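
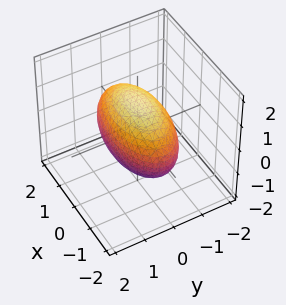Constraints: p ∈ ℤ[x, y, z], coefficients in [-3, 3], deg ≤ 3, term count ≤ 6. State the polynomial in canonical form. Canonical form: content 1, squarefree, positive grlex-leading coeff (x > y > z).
First, the degree is 2 — a closed, bounded, convex surface; a quadric.
Then, symmetries: mirror symmetry y ↦ −y ⇒ only even powers of y; mirror symmetry x ↦ −x ⇒ only even powers of x; mirror symmetry z ↦ −z ⇒ only even powers of z.
Then, reading off the gridlines: the y-axis gridline crossings are at y ∈ {-1, 1}.
Finally, putting this together gives p.

x^2 + 3*y^2 + 2*z^2 - 3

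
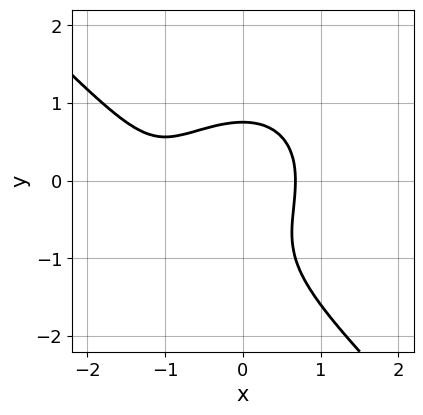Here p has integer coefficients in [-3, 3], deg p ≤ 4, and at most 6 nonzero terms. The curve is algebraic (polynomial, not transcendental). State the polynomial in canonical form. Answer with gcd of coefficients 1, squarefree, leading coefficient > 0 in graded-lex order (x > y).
2*x^3 + 2*y^3 + 3*x^2 + 2*y^2 - 2

deg p = 3. A generic line meets the curve in up to 3 points.
Solving for integer coefficients yields p as stated.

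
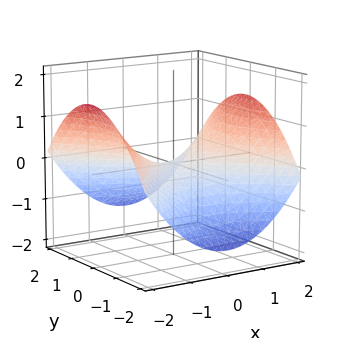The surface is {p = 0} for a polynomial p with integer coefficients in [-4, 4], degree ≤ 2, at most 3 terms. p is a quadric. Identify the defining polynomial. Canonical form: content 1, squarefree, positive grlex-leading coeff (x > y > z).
x^2 - y^2 - 3*z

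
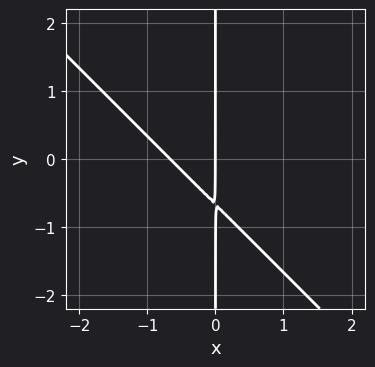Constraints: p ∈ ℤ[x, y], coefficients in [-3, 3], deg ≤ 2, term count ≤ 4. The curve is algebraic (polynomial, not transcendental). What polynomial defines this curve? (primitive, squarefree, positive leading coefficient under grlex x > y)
3*x^2 + 3*x*y + 2*x

(a) The degree is 2 — a generic line meets the curve in up to 2 points.
(b) Observable constraints: it crosses the x-axis at the gridline x = 0; every point of the y-axis in the box is on the curve.
(c) Fitting integer coefficients to these (and the overall shape) gives p.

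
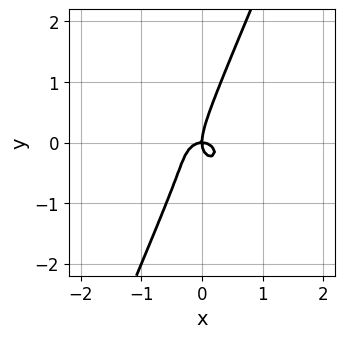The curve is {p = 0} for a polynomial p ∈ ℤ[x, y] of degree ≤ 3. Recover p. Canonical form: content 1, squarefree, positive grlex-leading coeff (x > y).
2*x^3 + 2*x*y^2 - y^3 + x*y

1. The degree is 3 — the shape is more complex than any degree-2 curve.
2. Reading off the gridlines: it meets the y-axis at y = 0 (among the integer gridlines); it meets the x-axis at x = 0 (among the integer gridlines).
3. Putting this together gives p.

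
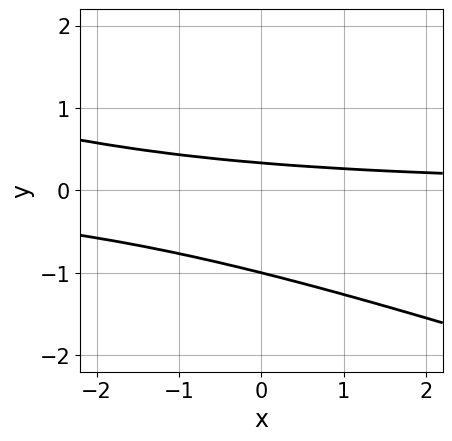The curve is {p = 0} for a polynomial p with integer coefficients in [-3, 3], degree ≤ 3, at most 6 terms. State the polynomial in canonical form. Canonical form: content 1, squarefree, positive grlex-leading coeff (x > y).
x*y + 3*y^2 + 2*y - 1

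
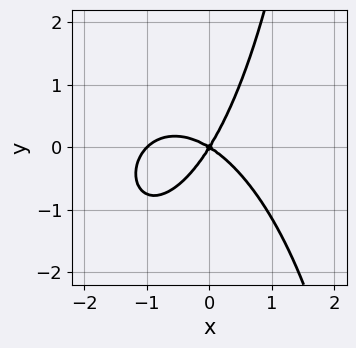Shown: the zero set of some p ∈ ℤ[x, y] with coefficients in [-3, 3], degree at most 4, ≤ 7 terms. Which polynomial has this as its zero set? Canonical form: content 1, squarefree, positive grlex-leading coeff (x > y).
3*x^3 + x*y^2 + 3*x^2 + 3*x*y - 3*y^2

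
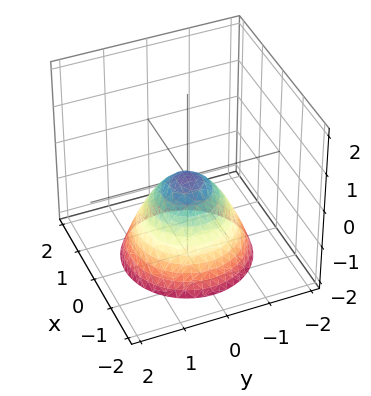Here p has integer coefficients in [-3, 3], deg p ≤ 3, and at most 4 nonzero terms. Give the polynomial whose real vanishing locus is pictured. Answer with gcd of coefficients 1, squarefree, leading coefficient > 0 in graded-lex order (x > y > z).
First, degree: a single bowl opening along one axis; a quadric, so deg p = 2.
Then, symmetries: the z-axis is an axis of rotation, so x and y enter only as x² + y².
Next, observable constraints: it meets the y-axis at y = 0 (among the integer gridlines); one z-axis crossing is at z = 0; a circular section at z = -1 has radius exactly 1; one x-axis crossing is at x = 0.
Finally, assembling these constraints gives the stated polynomial.

x^2 + y^2 + z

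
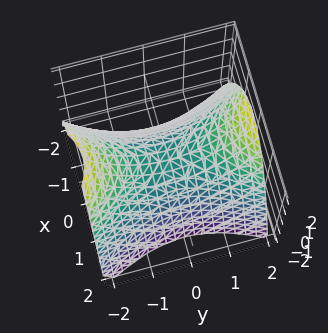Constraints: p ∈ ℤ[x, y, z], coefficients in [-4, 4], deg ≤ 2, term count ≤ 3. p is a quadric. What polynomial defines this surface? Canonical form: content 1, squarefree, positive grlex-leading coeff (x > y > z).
2*x^2 - y^2 + 2*z

(a) The degree is 2 — a hyperbolic paraboloid; a quadric.
(b) Symmetries: the y ↦ −y reflection is a symmetry, so y appears only in even powers; mirror symmetry x ↦ −x ⇒ only even powers of x.
(c) Against the integer gridlines: it meets the z-axis at z = 0 (among the integer gridlines); one x-axis crossing is at x = 0; one y-axis crossing is at y = 0.
(d) Together with the visible shape, these determine p as stated.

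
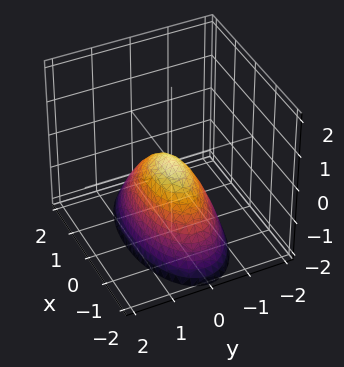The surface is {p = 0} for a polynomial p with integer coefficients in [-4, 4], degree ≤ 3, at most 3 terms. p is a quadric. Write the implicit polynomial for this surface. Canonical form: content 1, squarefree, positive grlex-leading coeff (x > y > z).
x^2 + 3*y^2 + 2*z

1. The degree is 2 — a single bowl opening along one axis; a quadric.
2. Symmetries: it's symmetric under x → −x, forcing even powers of x; mirror symmetry y ↦ −y ⇒ only even powers of y.
3. Checking where it meets the axes: it crosses the x-axis at the gridline x = 0; it crosses the y-axis at the gridline y = 0; it meets the z-axis at z = 0 (among the integer gridlines).
4. Solving for integer coefficients yields p as stated.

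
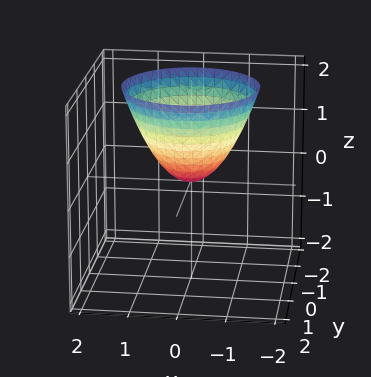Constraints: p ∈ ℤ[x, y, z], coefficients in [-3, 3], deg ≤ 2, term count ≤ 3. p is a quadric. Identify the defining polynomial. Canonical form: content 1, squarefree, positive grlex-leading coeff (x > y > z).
x^2 + y^2 - z

First, the degree is 2 — a paraboloid; a quadric.
Then, by symmetry, the surface is invariant under rotation about z: p = q(x² + y², z).
Next, against the integer gridlines: it crosses the z-axis at the gridline z = 0; it meets the x-axis at x = 0 (among the integer gridlines); a circular section at z = 1 has radius exactly 1; it meets the y-axis at y = 0 (among the integer gridlines).
Finally, fitting integer coefficients to these (and the overall shape) gives p.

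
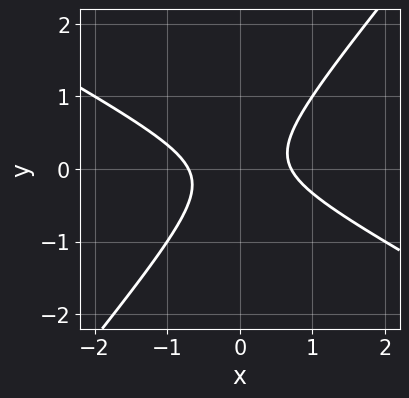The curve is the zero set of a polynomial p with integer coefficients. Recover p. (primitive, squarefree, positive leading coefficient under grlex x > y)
(a) The degree is 2 — the shape is more complex than any degree-1 curve.
(b) Reading off the gridlines: the curve avoids every integer y-axis point in the box.
(c) These observations pin down the coefficients.

2*x^2 + 2*x*y - 3*y^2 - 1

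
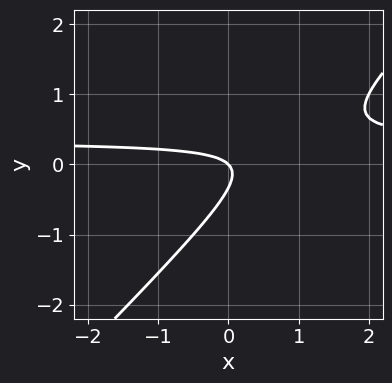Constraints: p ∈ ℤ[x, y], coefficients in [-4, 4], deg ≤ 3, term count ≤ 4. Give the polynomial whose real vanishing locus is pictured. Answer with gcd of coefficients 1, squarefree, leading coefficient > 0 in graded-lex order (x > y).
Degree: the shape is more complex than any degree-1 curve, so deg p = 2.
From the visible intercepts: one y-axis crossing is at y = 0; one x-axis crossing is at x = 0.
Together with the visible shape, these determine p as stated.

3*x*y - 3*y^2 - x - y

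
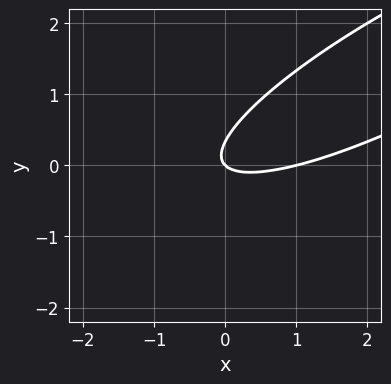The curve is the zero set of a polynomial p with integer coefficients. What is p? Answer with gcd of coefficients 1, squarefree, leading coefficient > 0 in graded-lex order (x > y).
(a) deg p = 2.
(b) Reading off the gridlines: one y-axis crossing is at y = 0; the x-axis gridline crossings are at x ∈ {0, 1}.
(c) Putting this together gives p.

x^2 - 3*x*y + 3*y^2 - x - y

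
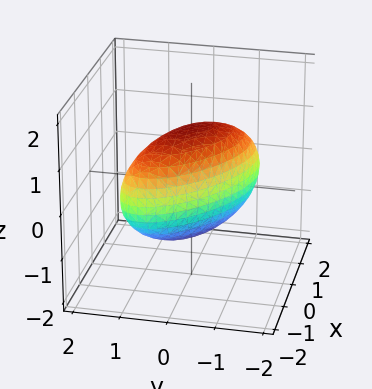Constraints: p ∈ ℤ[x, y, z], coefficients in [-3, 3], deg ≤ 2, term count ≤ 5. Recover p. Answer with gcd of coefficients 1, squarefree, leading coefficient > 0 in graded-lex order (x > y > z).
2*x^2 + 3*x*y + 3*y^2 + 2*z^2 - 3

(a) The degree is 2 — no degree-1 surface has this shape.
(b) From the visible intercepts: among the integer gridlines, it crosses the y-axis at y ∈ {-1, 1}.
(c) The integer polynomial consistent with all of this is the stated p.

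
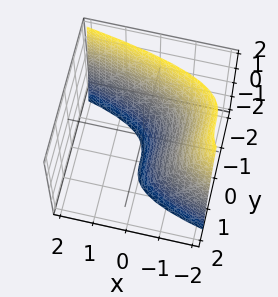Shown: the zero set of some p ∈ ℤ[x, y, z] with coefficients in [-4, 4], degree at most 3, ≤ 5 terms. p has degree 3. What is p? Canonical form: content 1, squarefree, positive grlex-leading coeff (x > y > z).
(a) The degree is 3 — the shape is more complex than any degree-2 surface.
(b) From the visible intercepts: one z-axis crossing is at z = -2; it meets the x-axis at x = -1 (among the integer gridlines).
(c) Assembling these constraints gives the stated polynomial.

y^3 + 2*x + z + 2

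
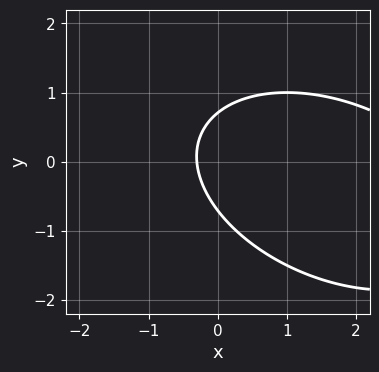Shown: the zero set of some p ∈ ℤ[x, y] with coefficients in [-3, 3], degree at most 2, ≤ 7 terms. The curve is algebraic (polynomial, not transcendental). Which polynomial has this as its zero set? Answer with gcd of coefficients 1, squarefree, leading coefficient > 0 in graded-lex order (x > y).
x^2 + x*y + 2*y^2 - 3*x - 1

First, deg p = 2. A generic line meets the curve in up to 2 points.
Finally, putting this together gives p.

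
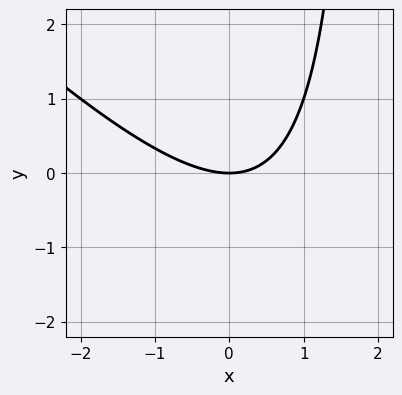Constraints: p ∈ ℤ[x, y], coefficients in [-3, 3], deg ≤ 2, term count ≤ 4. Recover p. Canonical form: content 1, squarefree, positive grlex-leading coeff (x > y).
x^2 + x*y - 2*y

The degree is 2 — no degree-1 curve has this shape.
From the axis intercepts and sections: it meets the y-axis at y = 0 (among the integer gridlines); it crosses the x-axis at the gridline x = 0.
Assembling these constraints gives the stated polynomial.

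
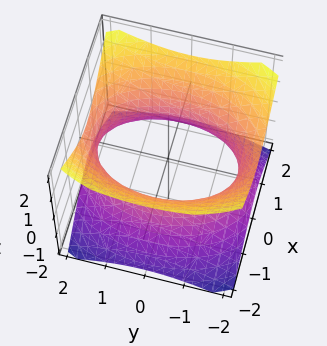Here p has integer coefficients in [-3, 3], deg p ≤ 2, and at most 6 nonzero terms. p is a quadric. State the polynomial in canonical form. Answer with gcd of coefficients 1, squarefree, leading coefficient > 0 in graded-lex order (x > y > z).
2*x^2 + y^2 - 2*z^2 - 3

(a) Degree: one connected sheet with a waist; a quadric, so deg p = 2.
(b) Symmetries: mirror symmetry y ↦ −y ⇒ only even powers of y; it's symmetric under x → −x, forcing even powers of x; it's symmetric under z → −z, forcing even powers of z.
(c) Observable constraints: it misses every integer gridline on the z-axis.
(d) Solving for integer coefficients yields p as stated.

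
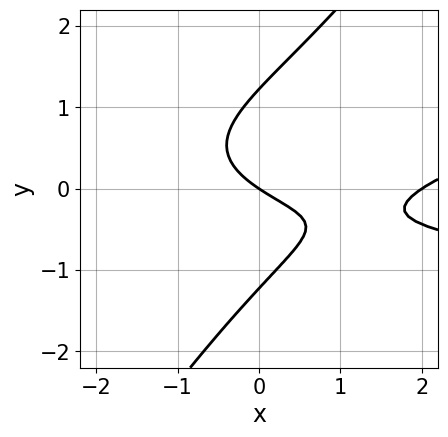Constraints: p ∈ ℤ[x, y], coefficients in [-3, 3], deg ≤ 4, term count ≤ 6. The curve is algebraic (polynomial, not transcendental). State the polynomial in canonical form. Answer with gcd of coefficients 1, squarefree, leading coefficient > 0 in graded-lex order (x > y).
1. The degree is 3 — no degree-2 curve has this shape.
2. From the axis intercepts and sections: among the integer gridlines, it crosses the x-axis at x ∈ {0, 2}; it crosses the y-axis at the gridline y = 0.
3. The integer polynomial consistent with all of this is the stated p.

3*x*y^2 - 2*y^3 - x^2 + 2*x + 3*y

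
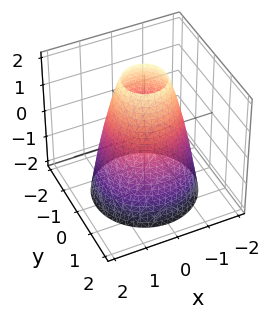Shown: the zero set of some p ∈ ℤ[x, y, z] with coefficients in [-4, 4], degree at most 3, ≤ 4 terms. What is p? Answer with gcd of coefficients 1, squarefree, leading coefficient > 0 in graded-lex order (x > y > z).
(a) deg p = 2.
(b) Symmetries: rotational symmetry about the z-axis ⇒ p depends on x, y only through x² + y².
(c) Reading off the gridlines: a circular section at z = 2 has radius between 0 and 1; it misses every integer gridline on the z-axis.
(d) Putting this together gives p.

2*x^2 + 2*y^2 + z - 3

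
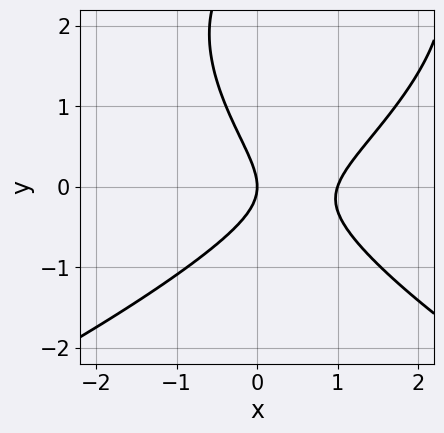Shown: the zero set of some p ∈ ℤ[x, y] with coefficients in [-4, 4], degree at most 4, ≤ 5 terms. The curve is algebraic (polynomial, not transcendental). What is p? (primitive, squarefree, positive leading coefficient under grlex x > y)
y^3 + 3*x^2 - x*y - 3*y^2 - 3*x

First, deg p = 3. No degree-2 curve has this shape.
Next, checking where it meets the axes: it meets the y-axis at y = 0 (among the integer gridlines); among the integer gridlines, it crosses the x-axis at x ∈ {0, 1}.
Finally, solving for integer coefficients yields p as stated.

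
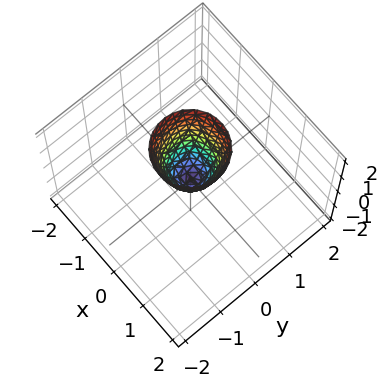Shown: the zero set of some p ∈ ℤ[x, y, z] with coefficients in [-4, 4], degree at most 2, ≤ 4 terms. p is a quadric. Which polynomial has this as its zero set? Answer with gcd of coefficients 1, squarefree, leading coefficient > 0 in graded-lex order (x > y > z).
1. The degree is 2 — a paraboloid; a quadric.
2. Symmetries: every cross-section ⟂ z is a circle, so x, y appear only via x² + y².
3. From the axis intercepts and sections: one z-axis crossing is at z = 0; a circular section at z = 1 has radius between 0 and 1; it meets the x-axis at x = 0 (among the integer gridlines).
4. Solving for integer coefficients yields p as stated.

3*x^2 + 3*y^2 - z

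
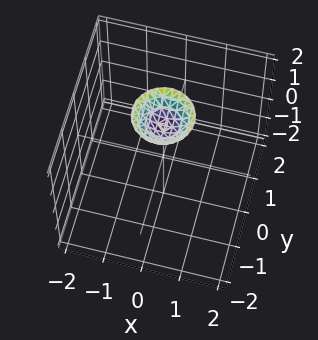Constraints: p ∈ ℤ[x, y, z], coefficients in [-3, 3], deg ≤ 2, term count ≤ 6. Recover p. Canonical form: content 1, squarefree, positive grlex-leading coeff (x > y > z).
2*x^2 + 2*y^2 - 2*z + 3

First, degree: the shape is more complex than any degree-1 surface, so deg p = 2.
Then, symmetries: rotational symmetry about the z-axis ⇒ p depends on x, y only through x² + y².
Next, from the axis intercepts and sections: it misses every integer gridline on the x-axis; a circular section at z = 2 has radius between 0 and 1; it misses every integer gridline on the y-axis.
Finally, together with the visible shape, these determine p as stated.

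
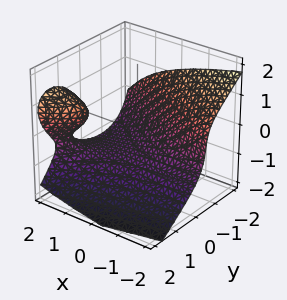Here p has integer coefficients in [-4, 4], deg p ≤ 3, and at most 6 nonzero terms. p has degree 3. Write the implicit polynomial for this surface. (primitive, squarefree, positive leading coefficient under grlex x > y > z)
(a) deg p = 3. A generic line meets the surface in up to 3 points.
(b) From the axis intercepts and sections: it misses every integer gridline on the x-axis; it crosses the z-axis at the gridline z = -1.
(c) Putting this together gives p.

y^3 + 2*z^3 - 2*x*y - 2*y*z + 2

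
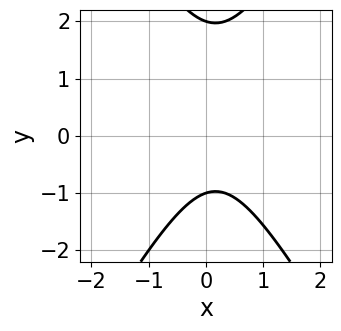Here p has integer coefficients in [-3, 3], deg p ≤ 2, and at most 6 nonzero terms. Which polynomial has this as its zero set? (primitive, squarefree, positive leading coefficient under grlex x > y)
First, deg p = 2. The shape is more complex than any degree-1 curve.
Then, observable constraints: it misses every integer gridline on the x-axis; the y-axis gridline crossings are at y ∈ {-1, 2}.
Finally, assembling these constraints gives the stated polynomial.

3*x^2 - y^2 - x + y + 2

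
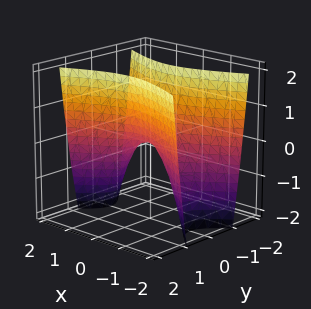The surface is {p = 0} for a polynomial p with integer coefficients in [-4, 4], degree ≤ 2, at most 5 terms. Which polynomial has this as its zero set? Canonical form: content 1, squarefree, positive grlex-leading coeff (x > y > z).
x^2 - 3*y^2 + z

The degree is 2 — a saddle surface; a quadric.
Symmetries: the y ↦ −y reflection is a symmetry, so y appears only in even powers; mirror symmetry x ↦ −x ⇒ only even powers of x.
Checking where it meets the axes: it crosses the x-axis at the gridline x = 0; it meets the z-axis at z = 0 (among the integer gridlines); it crosses the y-axis at the gridline y = 0.
Together with the visible shape, these determine p as stated.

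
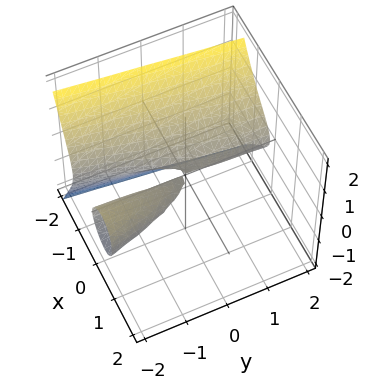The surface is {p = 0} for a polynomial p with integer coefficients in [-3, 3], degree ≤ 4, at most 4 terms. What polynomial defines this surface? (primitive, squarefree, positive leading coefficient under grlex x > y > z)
2*x^3 + x*y + 2*z^2

First, there are 2 components.
Next, deg p = 3.
Then, from the visible intercepts: the visible y-axis segment lies entirely on the surface; it crosses the z-axis at the gridline z = 0; it meets the x-axis at x = 0 (among the integer gridlines).
Finally, assembling these constraints gives the stated polynomial.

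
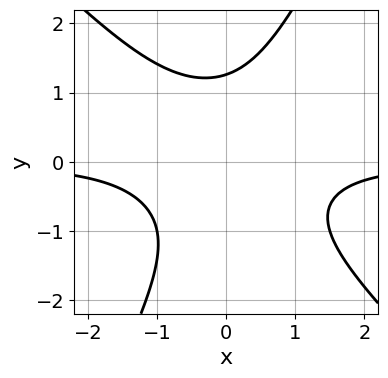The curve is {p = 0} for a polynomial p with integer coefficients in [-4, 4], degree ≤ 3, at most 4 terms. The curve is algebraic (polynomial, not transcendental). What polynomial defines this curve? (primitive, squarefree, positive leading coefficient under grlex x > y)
2*x^2*y + x*y^2 - y^3 + 2

1. Degree: the shape is more complex than any degree-2 curve, so deg p = 3.
2. From the visible intercepts: no x-intercept at any integer in the box.
3. Solving for integer coefficients yields p as stated.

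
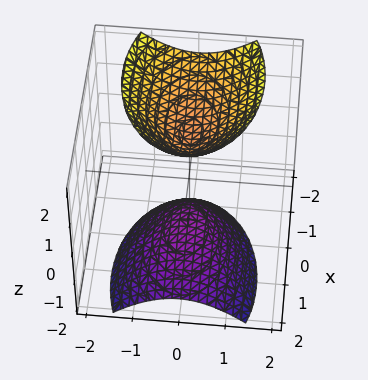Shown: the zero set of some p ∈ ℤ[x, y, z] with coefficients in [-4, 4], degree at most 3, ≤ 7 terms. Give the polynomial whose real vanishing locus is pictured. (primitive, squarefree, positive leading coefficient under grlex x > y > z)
First, there are 2 components. Treating them together as one polynomial.
Next, degree: a generic line meets the surface in up to 2 points, so deg p = 2.
Then, checking where it meets the axes: among the integer gridlines, it crosses the z-axis at z ∈ {-1, 1}; the surface avoids every integer y-axis point in the box; it misses every integer gridline on the x-axis.
Finally, these observations pin down the coefficients.

x^2 + x*z + 2*y^2 - z^2 + 1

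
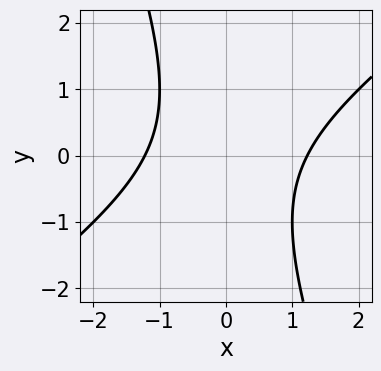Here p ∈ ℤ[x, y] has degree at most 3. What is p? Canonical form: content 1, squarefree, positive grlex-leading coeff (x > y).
2*x^2 - 2*x*y - y^2 - 3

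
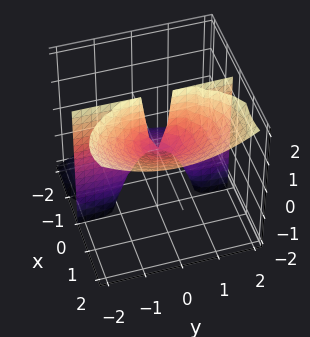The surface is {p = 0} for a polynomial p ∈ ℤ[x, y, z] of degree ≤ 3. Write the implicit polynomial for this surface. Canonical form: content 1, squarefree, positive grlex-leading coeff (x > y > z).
2*x^3 - 3*x^2*z + x*y^2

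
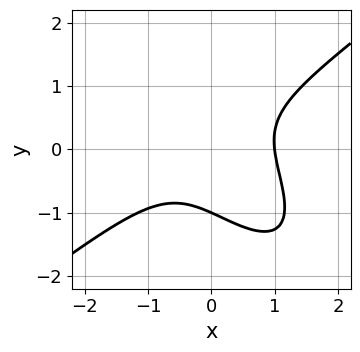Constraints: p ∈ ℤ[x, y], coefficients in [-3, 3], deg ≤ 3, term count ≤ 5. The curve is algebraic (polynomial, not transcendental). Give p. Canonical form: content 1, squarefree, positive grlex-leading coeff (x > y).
First, degree: no degree-2 curve has this shape, so deg p = 3.
Next, from the axis intercepts and sections: it crosses the y-axis at the gridline y = -1; one x-axis crossing is at x = 1.
Finally, together with the visible shape, these determine p as stated.

3*x^3 - 3*x*y^2 - 3*y^3 + x*y - 3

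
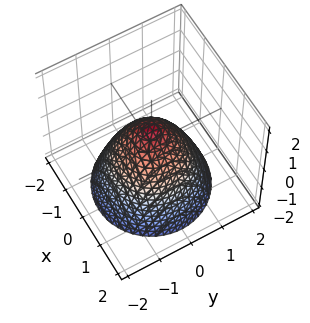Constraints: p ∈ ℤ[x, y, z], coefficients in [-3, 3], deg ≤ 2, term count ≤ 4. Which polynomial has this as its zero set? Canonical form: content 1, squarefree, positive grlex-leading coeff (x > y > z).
The degree is 2 — no degree-1 surface has this shape.
Symmetry: every cross-section ⟂ z is a circle, so x, y appear only via x² + y².
Reading off the gridlines: a circular section at z = 0 has radius between 0 and 1.
Fitting integer coefficients to these (and the overall shape) gives p.

3*x^2 + 3*y^2 + 3*z - 2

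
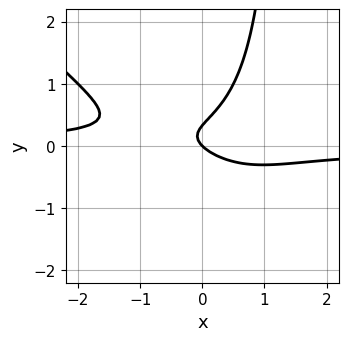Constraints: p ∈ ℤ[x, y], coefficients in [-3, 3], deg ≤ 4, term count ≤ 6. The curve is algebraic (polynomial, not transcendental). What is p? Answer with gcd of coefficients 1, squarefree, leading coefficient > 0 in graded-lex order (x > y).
(a) deg p = 3. The shape is more complex than any degree-2 curve.
(b) From the visible intercepts: it meets the y-axis at y = 0 (among the integer gridlines); one x-axis crossing is at x = 0.
(c) Putting this together gives p.

2*x^2*y + 2*x*y^2 - 3*y^2 + x + y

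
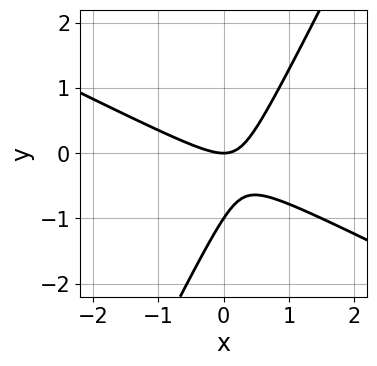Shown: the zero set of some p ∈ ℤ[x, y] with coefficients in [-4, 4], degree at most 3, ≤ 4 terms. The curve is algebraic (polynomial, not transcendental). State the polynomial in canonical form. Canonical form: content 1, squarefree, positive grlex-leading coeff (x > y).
First, deg p = 2.
Next, observable constraints: the y-axis gridline crossings are at y ∈ {-1, 0}; one x-axis crossing is at x = 0.
Finally, assembling these constraints gives the stated polynomial.

2*x^2 + 3*x*y - 2*y^2 - 2*y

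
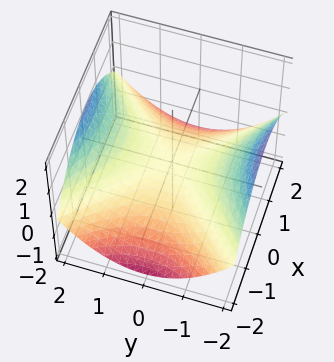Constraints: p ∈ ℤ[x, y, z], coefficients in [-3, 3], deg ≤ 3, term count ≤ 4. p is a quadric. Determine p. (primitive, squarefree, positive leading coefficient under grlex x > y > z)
1. The degree is 2 — a saddle surface; a quadric.
2. Symmetries: the y ↦ −y reflection is a symmetry, so y appears only in even powers; mirror symmetry x ↦ −x ⇒ only even powers of x.
3. Reading off the gridlines: it crosses the y-axis at the gridline y = 0; one x-axis crossing is at x = 0; it meets the z-axis at z = 0 (among the integer gridlines).
4. The integer polynomial consistent with all of this is the stated p.

x^2 - y^2 + 3*z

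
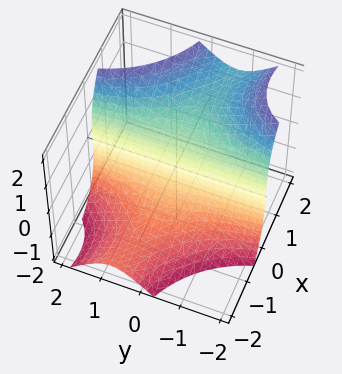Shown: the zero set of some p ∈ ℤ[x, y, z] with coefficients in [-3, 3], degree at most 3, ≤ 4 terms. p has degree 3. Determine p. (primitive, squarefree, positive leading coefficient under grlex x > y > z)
deg p = 3. The shape is more complex than any degree-2 surface.
Reading off the gridlines: it crosses the z-axis at the gridline z = 0; it crosses the x-axis at the gridline x = 0; the visible y-axis segment lies entirely on the surface.
Together with the visible shape, these determine p as stated.

2*x^2*y + 3*x*y^2 - z^3 + 3*x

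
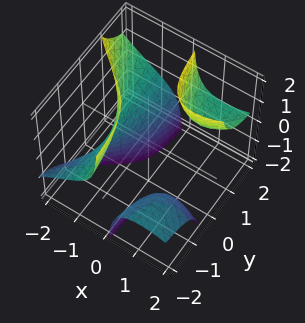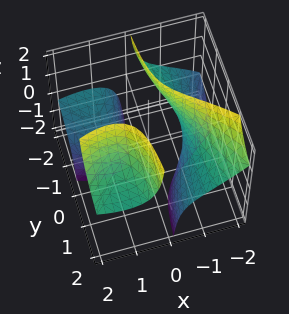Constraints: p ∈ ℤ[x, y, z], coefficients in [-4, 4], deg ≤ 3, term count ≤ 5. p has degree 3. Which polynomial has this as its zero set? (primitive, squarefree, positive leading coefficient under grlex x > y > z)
The picture has 3 separate pieces.
deg p = 3.
Against the integer gridlines: it crosses the x-axis at the gridline x = -1; it misses every integer gridline on the z-axis; it misses every integer gridline on the y-axis.
Solving for integer coefficients yields p as stated.

x^3 - 3*x*y*z - x^2 + 2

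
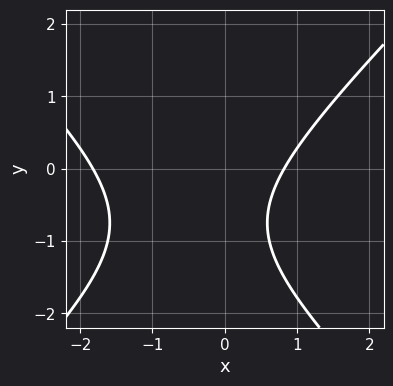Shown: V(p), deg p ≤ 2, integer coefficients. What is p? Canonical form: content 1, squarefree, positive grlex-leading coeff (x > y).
2*x^2 - 2*y^2 + 2*x - 3*y - 3

1. Degree: a generic line meets the curve in up to 2 points, so deg p = 2.
2. From the axis intercepts and sections: it misses every integer gridline on the y-axis.
3. Together with the visible shape, these determine p as stated.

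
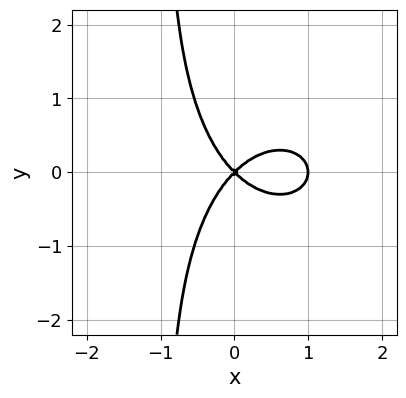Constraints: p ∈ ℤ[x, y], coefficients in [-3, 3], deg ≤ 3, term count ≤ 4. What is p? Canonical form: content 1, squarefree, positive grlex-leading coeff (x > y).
deg p = 3. No degree-2 curve has this shape.
Symmetries: mirror symmetry y ↦ −y ⇒ only even powers of y.
From the visible intercepts: one y-axis crossing is at y = 0; the x-axis gridline crossings are at x ∈ {0, 1}.
Putting this together gives p.

x^3 + x*y^2 - x^2 + y^2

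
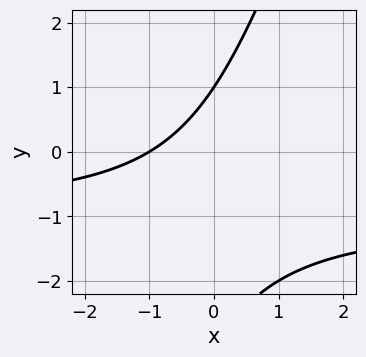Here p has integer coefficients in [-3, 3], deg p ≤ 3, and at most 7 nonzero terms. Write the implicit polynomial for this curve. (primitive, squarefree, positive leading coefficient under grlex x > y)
First, deg p = 2.
Then, reading off the gridlines: it crosses the y-axis at the gridline y = 1; one x-axis crossing is at x = -1.
Finally, fitting integer coefficients to these (and the overall shape) gives p.

3*x*y - y^2 + 3*x - 2*y + 3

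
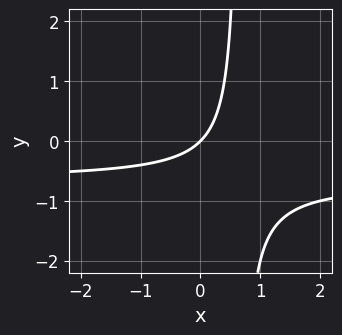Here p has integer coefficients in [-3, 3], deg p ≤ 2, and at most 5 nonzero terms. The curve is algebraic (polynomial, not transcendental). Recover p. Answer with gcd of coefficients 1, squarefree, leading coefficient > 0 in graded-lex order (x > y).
3*x*y + 2*x - 2*y

First, deg p = 2. The shape is more complex than any degree-1 curve.
Next, reading off the gridlines: it crosses the x-axis at the gridline x = 0; it meets the y-axis at y = 0 (among the integer gridlines).
Finally, putting this together gives p.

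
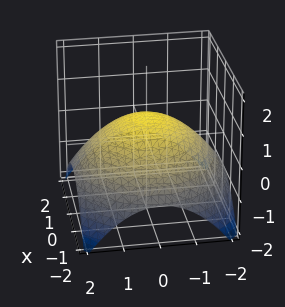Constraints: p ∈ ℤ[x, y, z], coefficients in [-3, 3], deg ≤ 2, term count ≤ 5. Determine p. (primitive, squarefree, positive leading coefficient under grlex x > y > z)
1. deg p = 2. No degree-1 surface has this shape.
2. Symmetry: the z-axis is an axis of rotation, so x and y enter only as x² + y².
3. Observable constraints: a circular section at z = 0 has radius between 1 and 2.
4. Solving for integer coefficients yields p as stated.

x^2 + y^2 + 3*z - 2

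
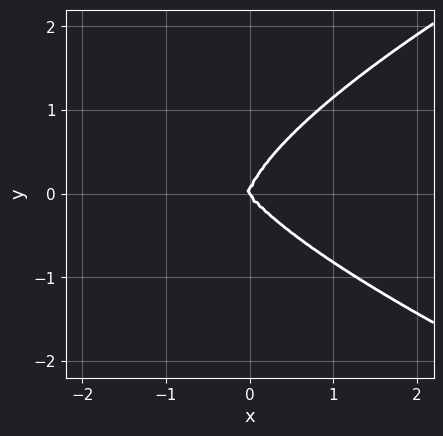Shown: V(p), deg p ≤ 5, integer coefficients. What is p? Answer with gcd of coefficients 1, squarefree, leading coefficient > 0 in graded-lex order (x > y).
3*y^4 - 3*x^3 - 2*x^2*y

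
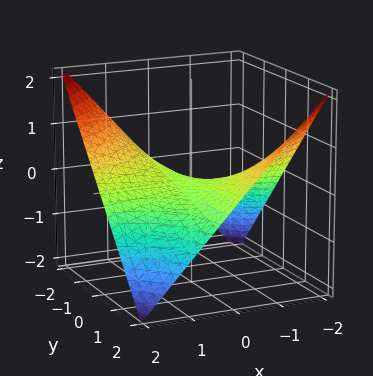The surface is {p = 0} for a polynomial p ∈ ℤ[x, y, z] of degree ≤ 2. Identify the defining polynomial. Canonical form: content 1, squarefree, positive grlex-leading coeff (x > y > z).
x*y + 2*z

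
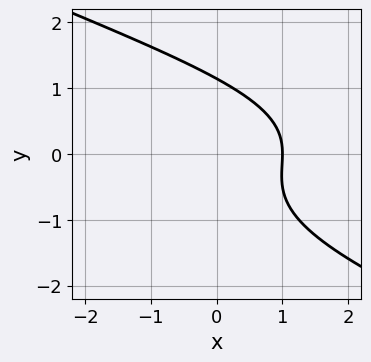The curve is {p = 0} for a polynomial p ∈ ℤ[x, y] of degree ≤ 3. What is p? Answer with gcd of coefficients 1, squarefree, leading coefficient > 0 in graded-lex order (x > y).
The degree is 3 — the shape is more complex than any degree-2 curve.
From the axis intercepts and sections: it meets the x-axis at x = 1 (among the integer gridlines).
The integer polynomial consistent with all of this is the stated p.

x*y^2 + 2*y^3 + 3*x - 3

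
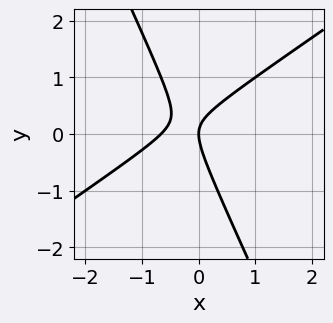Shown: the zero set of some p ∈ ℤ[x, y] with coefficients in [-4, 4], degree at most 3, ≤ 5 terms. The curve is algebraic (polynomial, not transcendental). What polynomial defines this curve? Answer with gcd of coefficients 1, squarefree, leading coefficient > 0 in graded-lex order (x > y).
3*x^2 - 3*x*y - 2*y^2 + 2*x

1. Degree: a generic line meets the curve in up to 2 points, so deg p = 2.
2. Reading off the gridlines: one y-axis crossing is at y = 0; it meets the x-axis at x = 0 (among the integer gridlines).
3. Together with the visible shape, these determine p as stated.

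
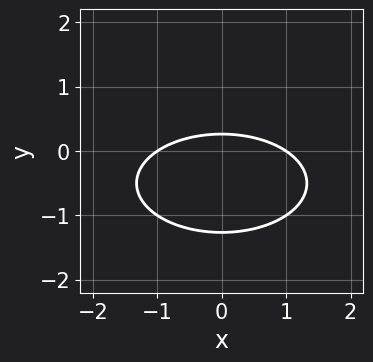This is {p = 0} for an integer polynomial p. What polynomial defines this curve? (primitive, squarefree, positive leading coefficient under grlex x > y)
Degree: the shape is more complex than any degree-1 curve, so deg p = 2.
Symmetries: the x ↦ −x reflection is a symmetry, so x appears only in even powers.
From the visible intercepts: the x-axis gridline crossings are at x ∈ {-1, 1}.
These observations pin down the coefficients.

x^2 + 3*y^2 + 3*y - 1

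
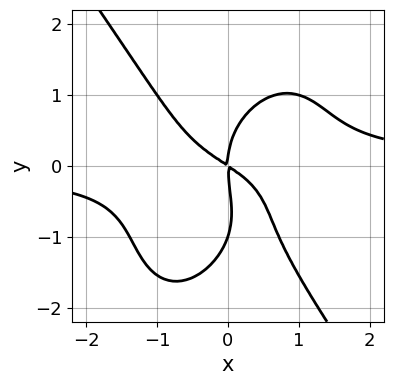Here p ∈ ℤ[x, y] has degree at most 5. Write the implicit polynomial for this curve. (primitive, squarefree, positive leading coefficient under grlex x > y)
(a) deg p = 4. A generic line meets the curve in up to 4 points.
(b) From the axis intercepts and sections: the y-axis gridline crossings are at y ∈ {-1, 0}; it crosses the x-axis at the gridline x = 0.
(c) The integer polynomial consistent with all of this is the stated p.

3*x^3*y + y^4 + y^3 - 2*x^2 - 3*x*y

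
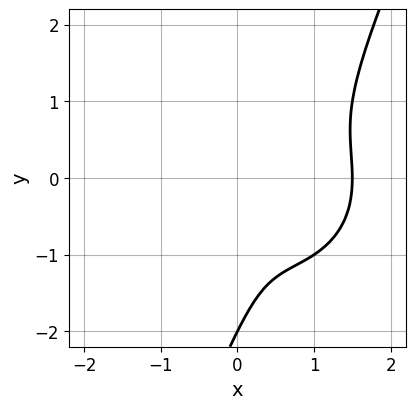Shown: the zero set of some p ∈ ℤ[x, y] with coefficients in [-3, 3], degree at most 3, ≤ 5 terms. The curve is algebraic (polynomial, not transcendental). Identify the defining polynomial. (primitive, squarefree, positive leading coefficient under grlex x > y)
1. deg p = 3.
2. Reading off the gridlines: it crosses the y-axis at the gridline y = -2.
3. Matching integer coefficients to the picture gives p.

2*x^3 + 2*x*y^2 - y^3 - 3*x^2 - 2*y^2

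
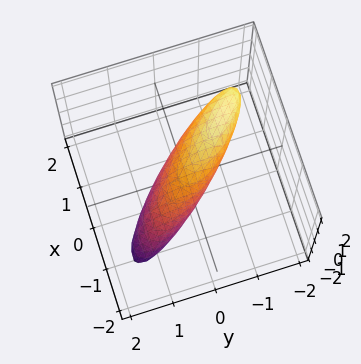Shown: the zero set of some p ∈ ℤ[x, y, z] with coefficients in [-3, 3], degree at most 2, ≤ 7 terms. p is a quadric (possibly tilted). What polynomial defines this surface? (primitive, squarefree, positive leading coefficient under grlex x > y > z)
2*x^2 + 3*x*y + 2*y^2 + 2*y*z + 2*z^2 - 1

(a) Degree: the shape is more complex than any degree-1 surface, so deg p = 2.
(b) Matching integer coefficients to the picture gives p.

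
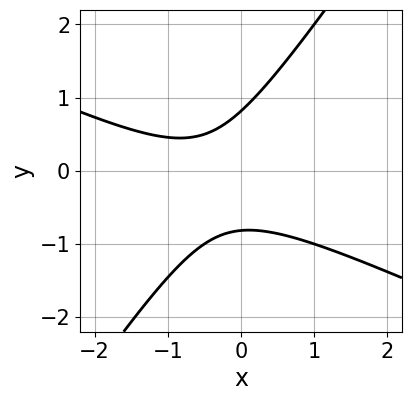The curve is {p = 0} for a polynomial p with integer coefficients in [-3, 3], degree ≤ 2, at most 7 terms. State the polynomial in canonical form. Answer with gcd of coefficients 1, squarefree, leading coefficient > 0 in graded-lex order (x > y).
The degree is 2 — no degree-1 curve has this shape.
Against the integer gridlines: the curve avoids every integer x-axis point in the box.
Assembling these constraints gives the stated polynomial.

2*x^2 + 3*x*y - 3*y^2 + 2*x + 2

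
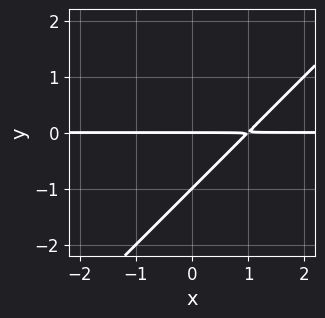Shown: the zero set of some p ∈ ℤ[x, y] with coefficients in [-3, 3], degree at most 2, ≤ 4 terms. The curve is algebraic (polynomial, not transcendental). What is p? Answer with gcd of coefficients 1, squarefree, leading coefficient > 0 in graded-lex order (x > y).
x*y - y^2 - y

1. Degree: a generic line meets the curve in up to 2 points, so deg p = 2.
2. Checking where it meets the axes: among the integer gridlines, it crosses the y-axis at y ∈ {-1, 0}; every point of the x-axis in the box is on the curve.
3. Putting this together gives p.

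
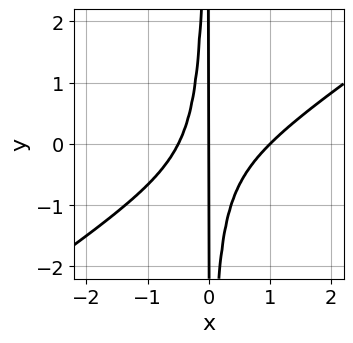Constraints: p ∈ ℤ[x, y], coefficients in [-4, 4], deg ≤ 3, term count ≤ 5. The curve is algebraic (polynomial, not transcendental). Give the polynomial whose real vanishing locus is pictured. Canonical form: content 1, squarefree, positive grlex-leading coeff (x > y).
2*x^3 - 3*x^2*y - x^2 - x

First, deg p = 3. A generic line meets the curve in up to 3 points.
Next, from the axis intercepts and sections: among the integer gridlines, it crosses the x-axis at x ∈ {0, 1}; the visible y-axis segment lies entirely on the curve.
Finally, matching integer coefficients to the picture gives p.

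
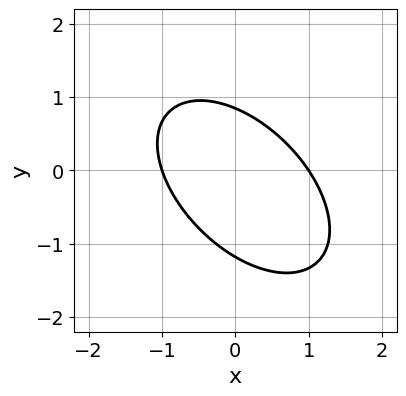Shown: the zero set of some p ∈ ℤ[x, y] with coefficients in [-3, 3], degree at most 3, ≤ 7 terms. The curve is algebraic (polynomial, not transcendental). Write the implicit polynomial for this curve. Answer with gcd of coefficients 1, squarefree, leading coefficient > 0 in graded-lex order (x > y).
3*x^2 + 3*x*y + 3*y^2 + y - 3

1. The degree is 2 — no degree-1 curve has this shape.
2. From the axis intercepts and sections: the x-axis gridline crossings are at x ∈ {-1, 1}.
3. Matching integer coefficients to the picture gives p.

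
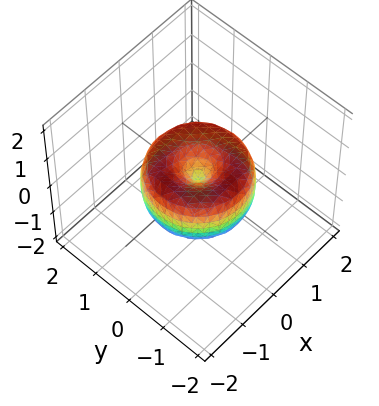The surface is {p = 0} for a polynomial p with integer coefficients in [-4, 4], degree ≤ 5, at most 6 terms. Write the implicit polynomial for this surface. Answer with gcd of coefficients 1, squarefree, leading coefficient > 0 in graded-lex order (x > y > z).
2*x^4 + 4*x^2*y^2 + 2*y^4 - 3*x^2 - 3*y^2 + 2*z^2

Degree: the shape is more complex than any degree-3 surface, so deg p = 4.
Symmetry: every cross-section ⟂ z is a circle, so x, y appear only via x² + y².
Checking where it meets the axes: a circular section at z = 0 has radius between 1 and 2; it meets the y-axis at y = 0 (among the integer gridlines); one z-axis crossing is at z = 0; it crosses the x-axis at the gridline x = 0.
The integer polynomial consistent with all of this is the stated p.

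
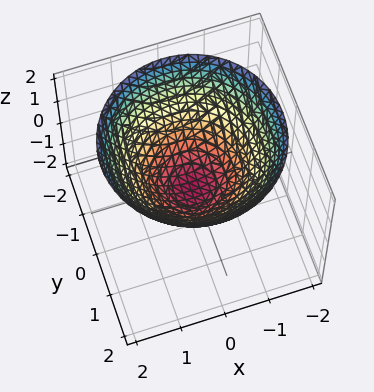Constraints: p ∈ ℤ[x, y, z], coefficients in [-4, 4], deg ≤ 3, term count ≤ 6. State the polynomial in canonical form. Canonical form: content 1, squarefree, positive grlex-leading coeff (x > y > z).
2*x^2 + 2*y^2 - 3*z - 1

(a) Degree: no degree-1 surface has this shape, so deg p = 2.
(b) Symmetries: every cross-section ⟂ z is a circle, so x, y appear only via x² + y².
(c) Against the integer gridlines: a circular section at z = 1 has radius between 1 and 2.
(d) Solving for integer coefficients yields p as stated.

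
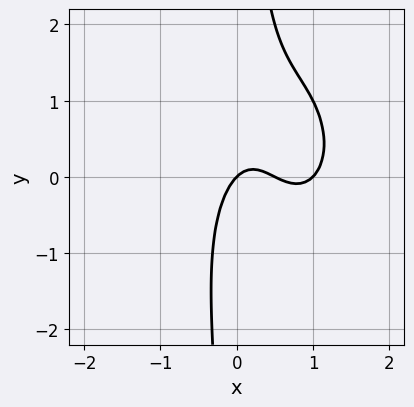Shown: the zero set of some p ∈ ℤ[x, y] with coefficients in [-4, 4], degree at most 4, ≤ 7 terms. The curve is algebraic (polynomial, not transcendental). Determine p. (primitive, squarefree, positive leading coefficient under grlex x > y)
2*x^3 + x*y^2 - 3*x^2 + x - y

First, degree: a generic line meets the curve in up to 3 points, so deg p = 3.
Next, observable constraints: it meets the y-axis at y = 0 (among the integer gridlines); among the integer gridlines, it crosses the x-axis at x ∈ {0, 1}.
Finally, the integer polynomial consistent with all of this is the stated p.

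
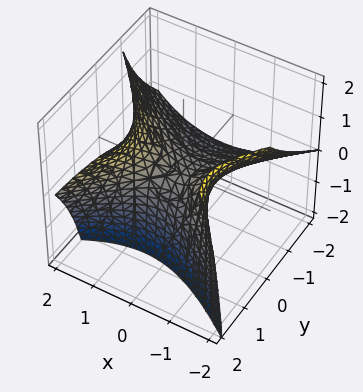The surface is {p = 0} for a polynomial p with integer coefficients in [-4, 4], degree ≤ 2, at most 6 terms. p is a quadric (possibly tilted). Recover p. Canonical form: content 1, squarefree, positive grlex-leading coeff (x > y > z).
(a) deg p = 2.
(b) From the visible intercepts: it crosses the z-axis at the gridline z = 0; one y-axis crossing is at y = 0.
(c) Matching integer coefficients to the picture gives p.

2*x^2 + x*z - 2*y^2 + 3*y*z - 3*z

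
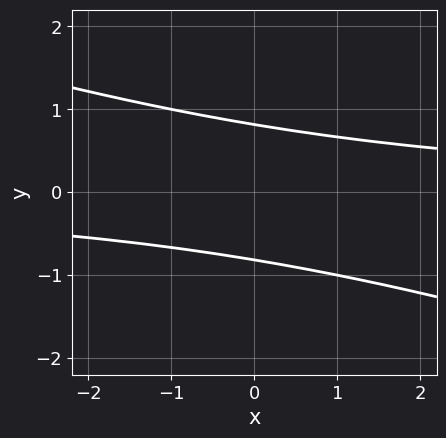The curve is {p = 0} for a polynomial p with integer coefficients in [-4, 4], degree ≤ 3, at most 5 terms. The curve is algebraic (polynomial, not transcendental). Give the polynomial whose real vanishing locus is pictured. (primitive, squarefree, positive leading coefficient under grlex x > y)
x*y + 3*y^2 - 2

First, deg p = 2.
Then, reading off the gridlines: no x-intercept at any integer in the box.
Finally, these observations pin down the coefficients.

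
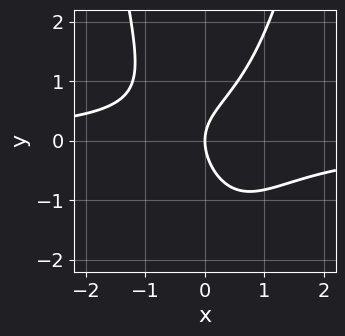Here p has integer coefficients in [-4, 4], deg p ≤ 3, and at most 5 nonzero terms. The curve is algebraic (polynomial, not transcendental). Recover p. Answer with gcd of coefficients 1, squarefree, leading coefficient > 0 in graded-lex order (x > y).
3*x^2*y - x*y - 2*y^2 + 3*x

1. Degree: a generic line meets the curve in up to 3 points, so deg p = 3.
2. Reading off the gridlines: one y-axis crossing is at y = 0; one x-axis crossing is at x = 0.
3. These observations pin down the coefficients.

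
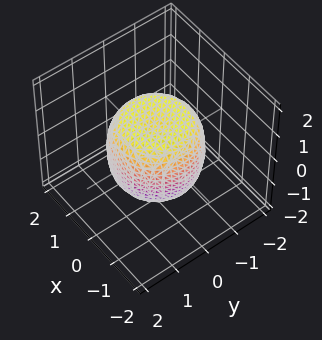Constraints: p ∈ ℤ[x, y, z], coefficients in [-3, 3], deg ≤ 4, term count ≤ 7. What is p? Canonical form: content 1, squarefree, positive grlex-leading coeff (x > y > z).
x^4 + 2*x^2*y^2 + y^4 - x^2 - y^2 + z^2 - 1

Degree: no degree-3 surface has this shape, so deg p = 4.
Symmetries: rotational symmetry about the z-axis ⇒ p depends on x, y only through x² + y².
Against the integer gridlines: a circular section at z = 0 has radius between 1 and 2; among the integer gridlines, it crosses the z-axis at z ∈ {-1, 1}.
Solving for integer coefficients yields p as stated.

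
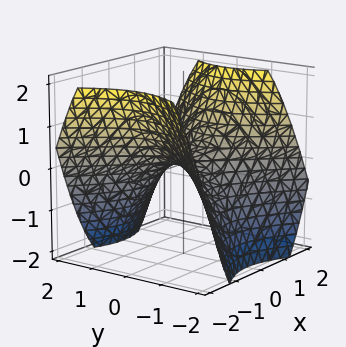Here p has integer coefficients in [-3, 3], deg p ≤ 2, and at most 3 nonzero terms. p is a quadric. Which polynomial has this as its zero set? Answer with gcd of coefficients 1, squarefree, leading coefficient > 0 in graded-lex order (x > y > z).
2*x^2 - 2*y^2 - 3*z

(a) Degree: a hyperbolic paraboloid; a quadric, so deg p = 2.
(b) Symmetries: mirror symmetry x ↦ −x ⇒ only even powers of x; mirror symmetry y ↦ −y ⇒ only even powers of y.
(c) From the axis intercepts and sections: it crosses the x-axis at the gridline x = 0; one z-axis crossing is at z = 0; it crosses the y-axis at the gridline y = 0.
(d) Putting this together gives p.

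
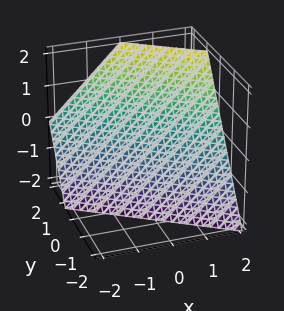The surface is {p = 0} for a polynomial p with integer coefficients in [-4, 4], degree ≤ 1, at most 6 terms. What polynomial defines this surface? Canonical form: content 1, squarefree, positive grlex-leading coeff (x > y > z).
2*x + 3*y - 2*z - 2

Degree: the surface is flat (a plane), so deg p = 1.
From the visible intercepts: it meets the z-axis at z = -1 (among the integer gridlines); it crosses the x-axis at the gridline x = 1.
These observations pin down the coefficients.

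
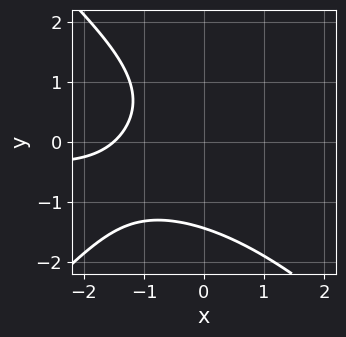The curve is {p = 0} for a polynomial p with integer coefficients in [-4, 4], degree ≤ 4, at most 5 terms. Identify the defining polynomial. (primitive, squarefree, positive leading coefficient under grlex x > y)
Degree: a generic line meets the curve in up to 3 points, so deg p = 3.
Putting this together gives p.

x^2*y - y^3 - 2*x - 3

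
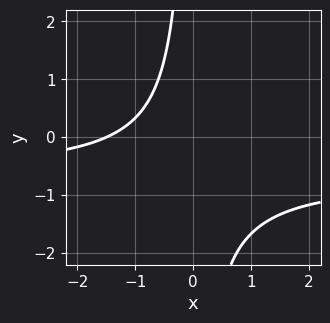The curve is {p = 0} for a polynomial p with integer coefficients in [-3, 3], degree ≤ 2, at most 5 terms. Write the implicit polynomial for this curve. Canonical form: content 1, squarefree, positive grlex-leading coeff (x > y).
First, degree: the shape is more complex than any degree-1 curve, so deg p = 2.
Then, from the visible intercepts: it misses every integer gridline on the y-axis.
Finally, these observations pin down the coefficients.

3*x*y + 2*x + 3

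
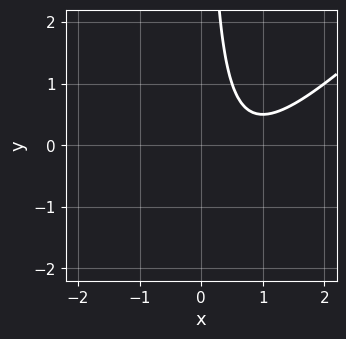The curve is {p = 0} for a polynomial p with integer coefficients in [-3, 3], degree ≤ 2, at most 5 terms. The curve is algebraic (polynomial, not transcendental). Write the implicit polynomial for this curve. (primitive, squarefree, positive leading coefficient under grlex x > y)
2*x^2 - 2*x*y - 3*x + 2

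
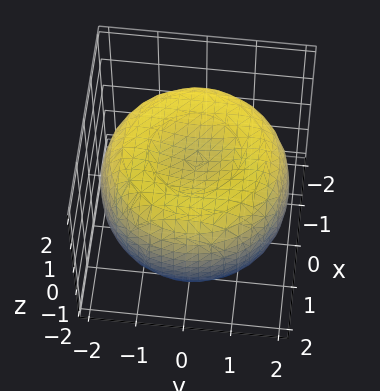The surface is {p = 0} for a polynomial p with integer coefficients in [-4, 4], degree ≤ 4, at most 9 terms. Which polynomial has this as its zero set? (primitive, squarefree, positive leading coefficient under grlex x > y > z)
x^4 + 2*x^2*y^2 + y^4 - 3*x^2 - 3*y^2 + 3*z^2 - 3

1. Degree: the shape is more complex than any degree-3 surface, so deg p = 4.
2. Symmetry: every cross-section ⟂ z is a circle, so x, y appear only via x² + y².
3. Observable constraints: a circular section at z = -1 has radius between 1 and 2; the z-axis gridline crossings are at z ∈ {-1, 1}.
4. The integer polynomial consistent with all of this is the stated p.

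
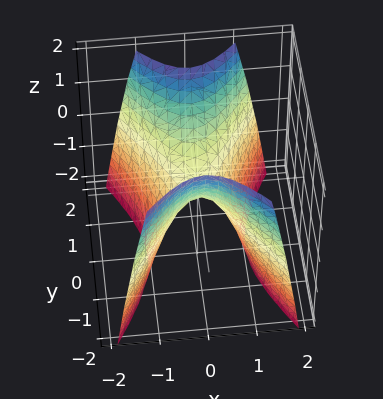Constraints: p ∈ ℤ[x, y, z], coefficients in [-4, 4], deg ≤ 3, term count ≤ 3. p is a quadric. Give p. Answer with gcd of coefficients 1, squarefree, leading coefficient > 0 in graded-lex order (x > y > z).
1. deg p = 2.
2. Symmetries: it's symmetric under y → −y, forcing even powers of y; mirror symmetry x ↦ −x ⇒ only even powers of x.
3. From the visible intercepts: one z-axis crossing is at z = 0; it meets the x-axis at x = 0 (among the integer gridlines); it crosses the y-axis at the gridline y = 0.
4. Matching integer coefficients to the picture gives p.

2*x^2 - y^2 + z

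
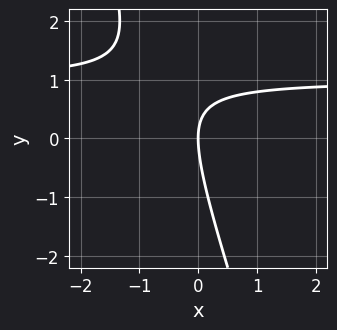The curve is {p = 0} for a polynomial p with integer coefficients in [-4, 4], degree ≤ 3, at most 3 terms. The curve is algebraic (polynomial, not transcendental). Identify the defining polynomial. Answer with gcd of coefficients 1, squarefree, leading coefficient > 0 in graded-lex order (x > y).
1. The degree is 2 — the shape is more complex than any degree-1 curve.
2. Checking where it meets the axes: it crosses the y-axis at the gridline y = 0; it crosses the x-axis at the gridline x = 0.
3. These observations pin down the coefficients.

3*x*y + y^2 - 3*x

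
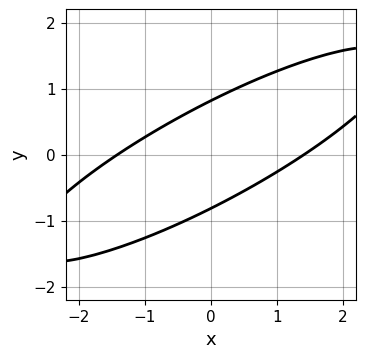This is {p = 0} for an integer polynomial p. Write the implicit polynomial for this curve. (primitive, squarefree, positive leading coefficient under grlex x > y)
x^2 - 3*x*y + 3*y^2 - 2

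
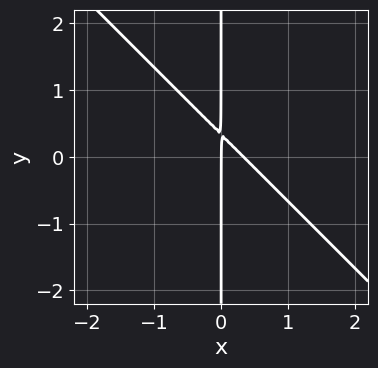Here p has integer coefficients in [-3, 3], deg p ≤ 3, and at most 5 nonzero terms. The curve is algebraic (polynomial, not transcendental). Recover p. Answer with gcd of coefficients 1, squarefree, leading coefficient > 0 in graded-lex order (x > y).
3*x^2 + 3*x*y - x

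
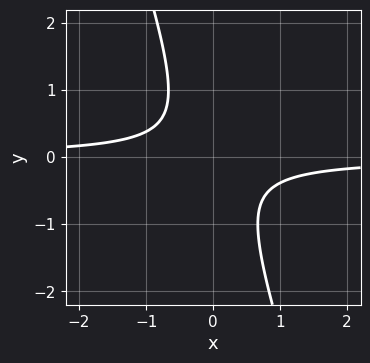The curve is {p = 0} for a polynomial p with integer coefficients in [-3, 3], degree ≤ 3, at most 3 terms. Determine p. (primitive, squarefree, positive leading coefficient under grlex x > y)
3*x*y + y^2 + 1

(a) Degree: no degree-1 curve has this shape, so deg p = 2.
(b) Reading off the gridlines: it misses every integer gridline on the x-axis; no y-intercept at any integer in the box.
(c) Fitting integer coefficients to these (and the overall shape) gives p.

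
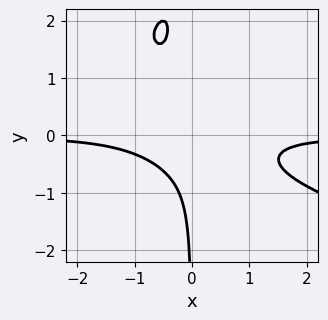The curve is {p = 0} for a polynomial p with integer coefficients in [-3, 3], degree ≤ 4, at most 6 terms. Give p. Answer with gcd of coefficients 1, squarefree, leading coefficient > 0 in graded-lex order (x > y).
x*y^3 - 2*x^2*y - 3*x*y^2 - 1

1. The degree is 4 — the shape is more complex than any degree-3 curve.
2. Observable constraints: it misses every integer gridline on the x-axis; it misses every integer gridline on the y-axis.
3. These observations pin down the coefficients.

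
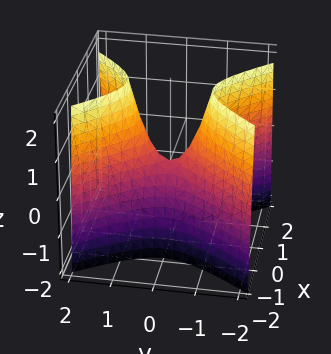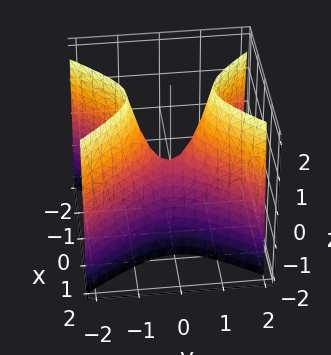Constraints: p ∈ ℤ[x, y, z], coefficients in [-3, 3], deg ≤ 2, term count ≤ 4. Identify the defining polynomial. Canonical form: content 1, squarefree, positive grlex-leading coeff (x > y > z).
3*x^2 - 2*y^2 + z

First, deg p = 2. A saddle surface; a quadric.
Then, symmetries: mirror symmetry x ↦ −x ⇒ only even powers of x; the y ↦ −y reflection is a symmetry, so y appears only in even powers.
Then, reading off the gridlines: it crosses the z-axis at the gridline z = 0; it crosses the x-axis at the gridline x = 0.
Finally, matching integer coefficients to the picture gives p.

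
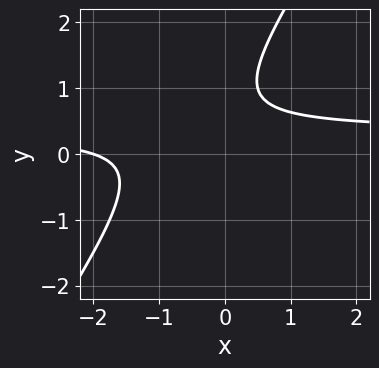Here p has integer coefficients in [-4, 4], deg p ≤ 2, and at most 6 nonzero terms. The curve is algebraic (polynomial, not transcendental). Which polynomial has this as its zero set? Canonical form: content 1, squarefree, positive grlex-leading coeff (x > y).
3*x*y - 2*y^2 - x + 3*y - 2

(a) Degree: a generic line meets the curve in up to 2 points, so deg p = 2.
(b) From the visible intercepts: one x-axis crossing is at x = -2; the curve avoids every integer y-axis point in the box.
(c) Putting this together gives p.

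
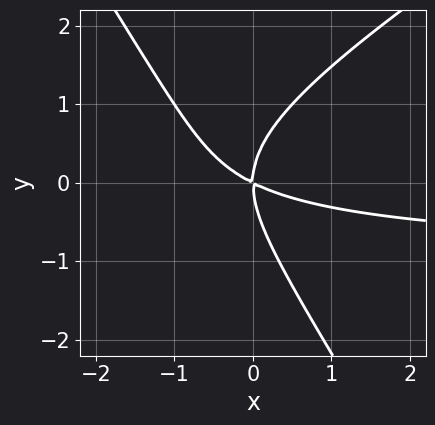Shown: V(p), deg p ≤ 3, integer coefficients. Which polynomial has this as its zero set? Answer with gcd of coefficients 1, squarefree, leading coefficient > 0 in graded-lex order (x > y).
Degree: the shape is more complex than any degree-2 curve, so deg p = 3.
Observable constraints: it meets the y-axis at y = 0 (among the integer gridlines); one x-axis crossing is at x = 0.
Assembling these constraints gives the stated polynomial.

x^2*y - x*y^2 - y^3 + x^2 + 2*x*y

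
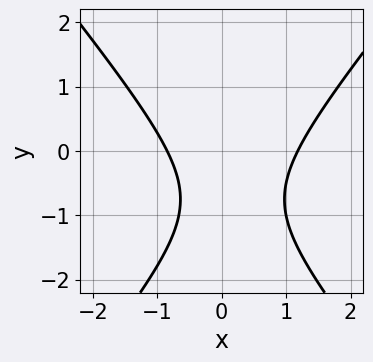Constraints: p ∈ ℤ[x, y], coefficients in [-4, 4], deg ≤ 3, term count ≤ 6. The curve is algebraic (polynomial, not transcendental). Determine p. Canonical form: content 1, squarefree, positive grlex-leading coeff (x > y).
First, deg p = 2.
Then, from the visible intercepts: the curve avoids every integer y-axis point in the box.
Finally, solving for integer coefficients yields p as stated.

3*x^2 - 2*y^2 - x - 3*y - 3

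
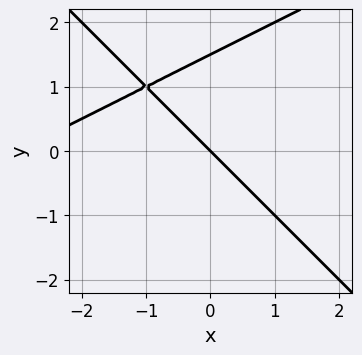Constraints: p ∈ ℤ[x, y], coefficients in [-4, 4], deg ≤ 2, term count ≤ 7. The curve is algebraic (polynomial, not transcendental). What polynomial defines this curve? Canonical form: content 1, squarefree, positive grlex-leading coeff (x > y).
x^2 - x*y - 2*y^2 + 3*x + 3*y

First, degree: a generic line meets the curve in up to 2 points, so deg p = 2.
Then, from the visible intercepts: it crosses the y-axis at the gridline y = 0; one x-axis crossing is at x = 0.
Finally, matching integer coefficients to the picture gives p.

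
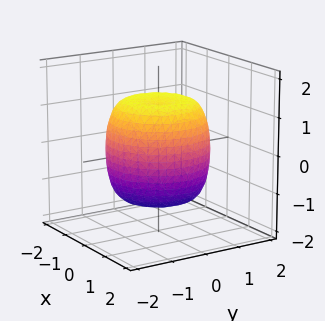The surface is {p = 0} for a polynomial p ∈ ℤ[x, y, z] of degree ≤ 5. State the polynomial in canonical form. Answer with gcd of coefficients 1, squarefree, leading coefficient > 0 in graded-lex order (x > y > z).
Degree: a generic line meets the surface in up to 4 points, so deg p = 4.
Symmetry: the z-axis is an axis of rotation, so x and y enter only as x² + y².
Against the integer gridlines: a circular section at z = 0 has radius between 1 and 2.
The integer polynomial consistent with all of this is the stated p.

2*x^4 + 4*x^2*y^2 + 2*y^4 - 2*x^2 - 2*y^2 + 2*z^2 - 3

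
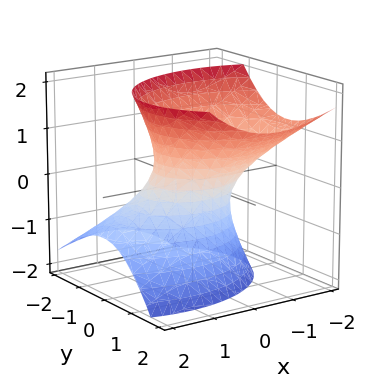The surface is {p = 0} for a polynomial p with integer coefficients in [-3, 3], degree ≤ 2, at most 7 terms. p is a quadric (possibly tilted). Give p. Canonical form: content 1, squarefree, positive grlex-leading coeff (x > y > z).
2*x^2 + 2*x*z + 3*y^2 - 2*y*z - 2*z^2 - 2

(a) deg p = 2. A generic line meets the surface in up to 2 points.
(b) Checking where it meets the axes: among the integer gridlines, it crosses the x-axis at x ∈ {-1, 1}; it misses every integer gridline on the z-axis.
(c) Matching integer coefficients to the picture gives p.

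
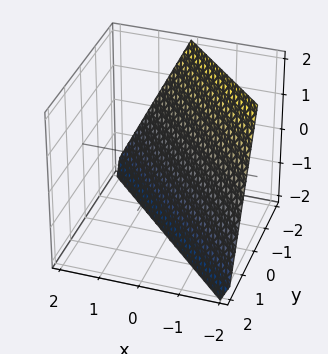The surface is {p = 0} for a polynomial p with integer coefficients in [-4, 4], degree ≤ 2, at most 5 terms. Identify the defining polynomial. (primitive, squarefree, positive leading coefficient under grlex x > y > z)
(a) deg p = 1. The surface is flat (a plane).
(b) Checking where it meets the axes: one y-axis crossing is at y = -1; it meets the x-axis at x = -1 (among the integer gridlines).
(c) The integer polynomial consistent with all of this is the stated p. Check: (0, 0, -2) on the z-axis lies on the surface, and p(0, 0, -2) = 0. ✓

2*x + 2*y + z + 2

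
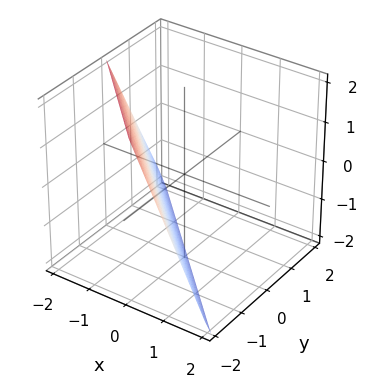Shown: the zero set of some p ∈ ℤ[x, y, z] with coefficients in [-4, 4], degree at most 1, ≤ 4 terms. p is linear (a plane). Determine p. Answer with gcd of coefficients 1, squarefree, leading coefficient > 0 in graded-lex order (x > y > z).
First, degree: the surface is flat (a plane), so deg p = 1.
Then, from the visible intercepts: it crosses the z-axis at the gridline z = -2; it crosses the x-axis at the gridline x = -1; it crosses the y-axis at the gridline y = -1.
Finally, matching integer coefficients to the picture gives p.

2*x + 2*y + z + 2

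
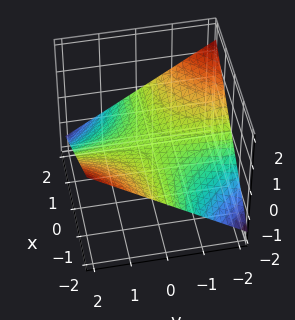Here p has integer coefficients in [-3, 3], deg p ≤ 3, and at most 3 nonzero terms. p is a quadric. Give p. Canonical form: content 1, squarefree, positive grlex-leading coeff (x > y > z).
x*y + 3*z

deg p = 2. A saddle surface; a quadric.
Checking where it meets the axes: every point of the y-axis in the box is on the surface; the visible x-axis segment lies entirely on the surface; it meets the z-axis at z = 0 (among the integer gridlines).
These observations pin down the coefficients.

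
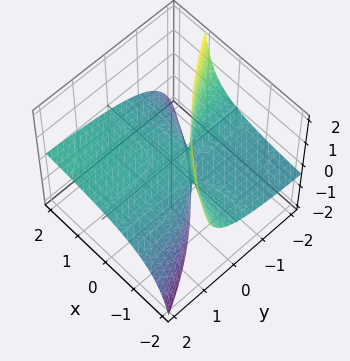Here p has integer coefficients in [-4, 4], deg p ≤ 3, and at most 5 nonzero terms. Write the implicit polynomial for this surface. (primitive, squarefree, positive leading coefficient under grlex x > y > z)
deg p = 2. A generic line meets the surface in up to 2 points.
Against the integer gridlines: it meets the z-axis at z = 0 (among the integer gridlines); every point of the x-axis in the box is on the surface.
Putting this together gives p. Check: (0, -2, 0) on the y-axis lies on the surface, and p(0, -2, 0) = 0. ✓

x*y - 3*x*z - 3*y*z - 2*z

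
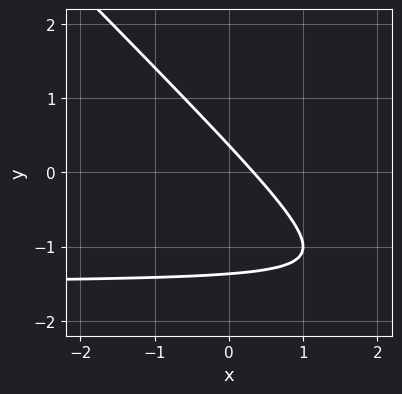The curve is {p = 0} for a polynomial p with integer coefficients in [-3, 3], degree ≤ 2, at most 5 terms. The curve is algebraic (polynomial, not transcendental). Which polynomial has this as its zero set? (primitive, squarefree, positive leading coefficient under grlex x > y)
2*x*y + 2*y^2 + 3*x + 2*y - 1

deg p = 2.
Putting this together gives p.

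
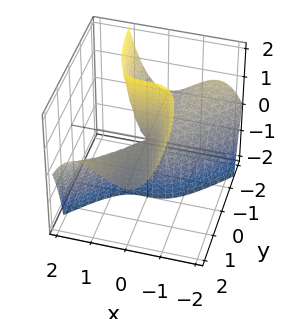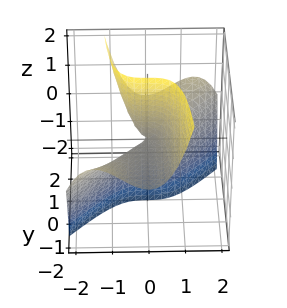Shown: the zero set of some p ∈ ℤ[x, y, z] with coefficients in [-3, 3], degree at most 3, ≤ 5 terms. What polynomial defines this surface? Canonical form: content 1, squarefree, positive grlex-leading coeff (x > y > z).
1. deg p = 3. No degree-2 surface has this shape.
2. From the axis intercepts and sections: it crosses the x-axis at the gridline x = 0; the visible z-axis segment lies entirely on the surface; the visible y-axis segment lies entirely on the surface.
3. Fitting integer coefficients to these (and the overall shape) gives p.

x^3 - x^2*y + y*z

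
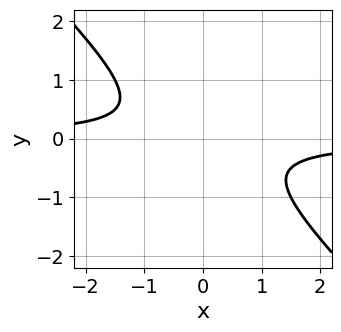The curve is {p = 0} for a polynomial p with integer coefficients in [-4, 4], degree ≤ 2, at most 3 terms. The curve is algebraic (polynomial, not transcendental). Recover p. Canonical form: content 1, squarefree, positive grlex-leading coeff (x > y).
2*x*y + 2*y^2 + 1

(a) Degree: no degree-1 curve has this shape, so deg p = 2.
(b) Reading off the gridlines: no x-intercept at any integer in the box; it misses every integer gridline on the y-axis.
(c) The integer polynomial consistent with all of this is the stated p.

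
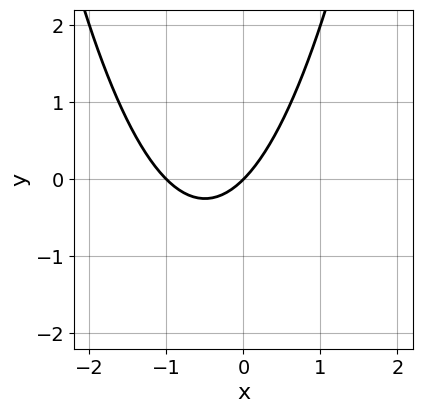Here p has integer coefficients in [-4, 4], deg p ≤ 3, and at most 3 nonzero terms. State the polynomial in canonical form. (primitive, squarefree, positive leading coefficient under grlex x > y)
(a) deg p = 2. No degree-1 curve has this shape.
(b) Against the integer gridlines: the x-axis gridline crossings are at x ∈ {-1, 0}; it meets the y-axis at y = 0 (among the integer gridlines).
(c) Fitting integer coefficients to these (and the overall shape) gives p.

x^2 + x - y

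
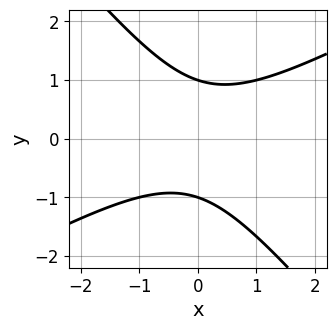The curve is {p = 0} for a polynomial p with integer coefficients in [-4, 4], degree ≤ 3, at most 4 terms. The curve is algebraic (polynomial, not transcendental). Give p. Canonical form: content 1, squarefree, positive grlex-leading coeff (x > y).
First, the degree is 2 — the shape is more complex than any degree-1 curve.
Next, observable constraints: the y-axis gridline crossings are at y ∈ {-1, 1}; the curve avoids every integer x-axis point in the box.
Finally, matching integer coefficients to the picture gives p.

2*x^2 - 2*x*y - 3*y^2 + 3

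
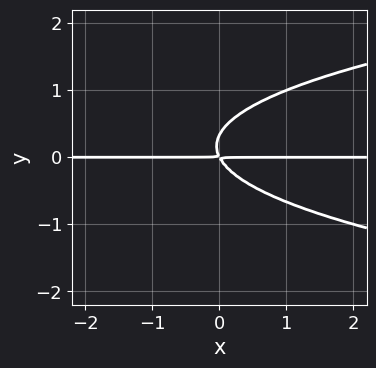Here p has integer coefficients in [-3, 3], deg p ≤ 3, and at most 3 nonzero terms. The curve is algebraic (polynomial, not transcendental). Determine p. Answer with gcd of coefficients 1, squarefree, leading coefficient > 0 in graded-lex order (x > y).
3*y^3 - 2*x*y - y^2

(a) The degree is 3 — the shape is more complex than any degree-2 curve.
(b) Checking where it meets the axes: every point of the x-axis in the box is on the curve.
(c) Matching integer coefficients to the picture gives p.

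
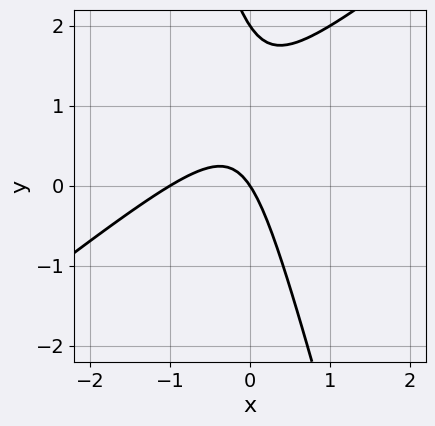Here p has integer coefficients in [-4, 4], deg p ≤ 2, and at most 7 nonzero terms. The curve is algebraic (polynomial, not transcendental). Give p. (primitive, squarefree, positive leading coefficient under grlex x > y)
3*x^2 - 3*x*y - y^2 + 3*x + 2*y

Degree: the shape is more complex than any degree-1 curve, so deg p = 2.
Reading off the gridlines: among the integer gridlines, it crosses the y-axis at y ∈ {0, 2}; the x-axis gridline crossings are at x ∈ {-1, 0}.
Putting this together gives p.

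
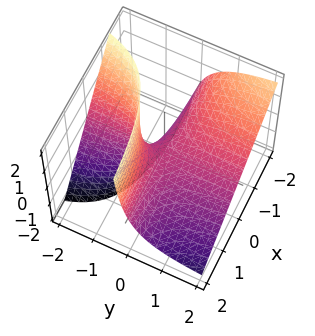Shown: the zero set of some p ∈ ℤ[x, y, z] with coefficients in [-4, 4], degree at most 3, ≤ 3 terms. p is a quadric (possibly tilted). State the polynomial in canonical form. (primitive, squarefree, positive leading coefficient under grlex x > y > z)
3*x*y + 3*y*z + 2*z

The degree is 2 — the shape is more complex than any degree-1 surface.
Reading off the gridlines: every point of the y-axis in the box is on the surface; every point of the x-axis in the box is on the surface; one z-axis crossing is at z = 0.
Fitting integer coefficients to these (and the overall shape) gives p.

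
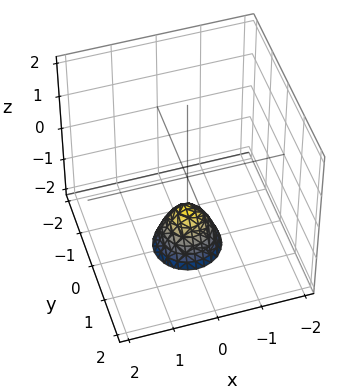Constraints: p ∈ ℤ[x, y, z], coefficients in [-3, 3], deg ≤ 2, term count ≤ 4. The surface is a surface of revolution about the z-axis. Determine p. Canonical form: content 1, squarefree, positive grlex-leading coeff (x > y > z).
2*x^2 + 2*y^2 + z + 1

deg p = 2. No degree-1 surface has this shape.
Symmetries: the surface is invariant under rotation about z: p = q(x² + y², z).
Reading off the gridlines: it misses every integer gridline on the x-axis; it meets the z-axis at z = -1 (among the integer gridlines); no y-intercept at any integer in the box; a circular section at z = -2 has radius between 0 and 1.
Together with the visible shape, these determine p as stated.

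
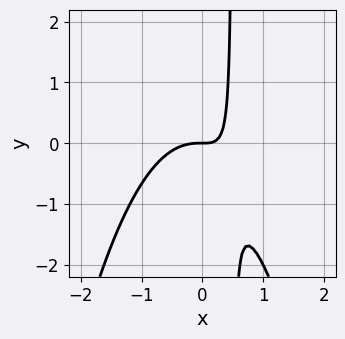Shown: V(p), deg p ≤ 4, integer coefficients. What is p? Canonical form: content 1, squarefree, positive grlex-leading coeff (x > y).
2*x^3 + 2*x*y - y

First, deg p = 3. The shape is more complex than any degree-2 curve.
Then, from the visible intercepts: it meets the x-axis at x = 0 (among the integer gridlines); it meets the y-axis at y = 0 (among the integer gridlines).
Finally, putting this together gives p.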